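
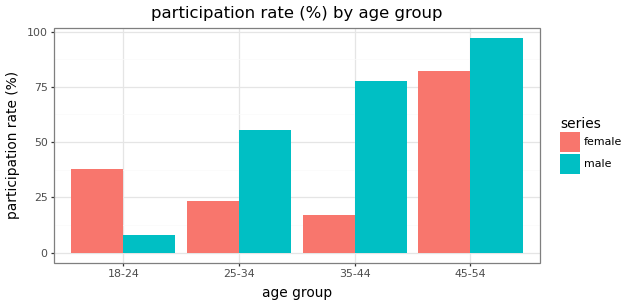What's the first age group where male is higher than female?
18-24: male ≈ 10 vs female ≈ 40 (not yet); 25-34: male ≈ 60 vs female ≈ 20 (first crossover).

25-34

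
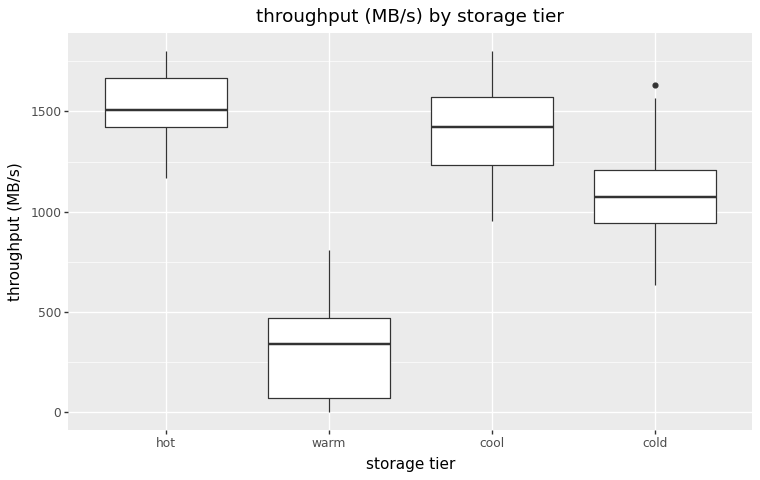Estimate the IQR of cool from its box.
Q3 ≈ 1600, Q1 ≈ 1200; IQR ≈ 400.

≈ 400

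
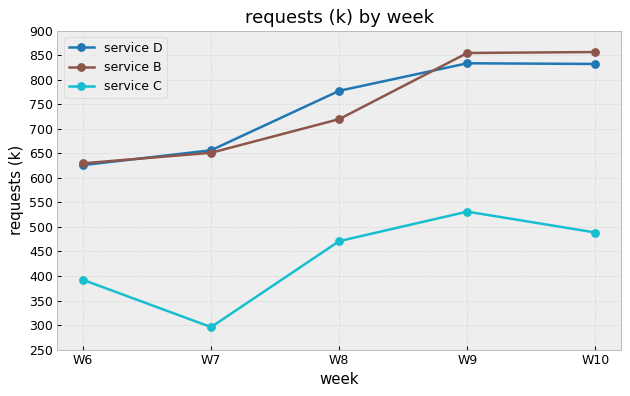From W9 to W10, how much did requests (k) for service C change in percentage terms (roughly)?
≈ -9.1%

W9 ≈ 550, W10 ≈ 500; (500 − 550) / 550 ≈ -9.1%.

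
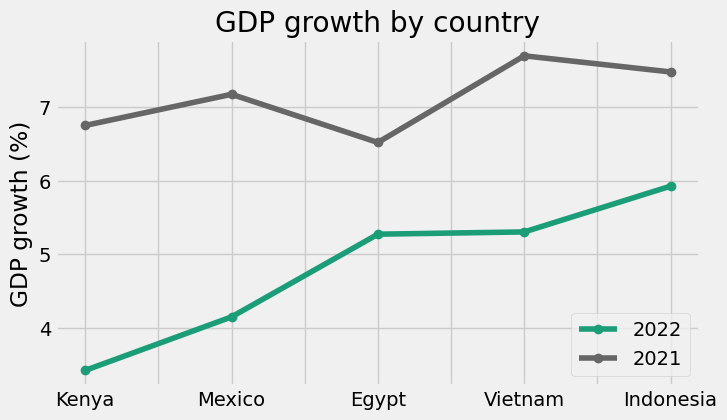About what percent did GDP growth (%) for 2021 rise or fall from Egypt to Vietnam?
Egypt ≈ 6.5, Vietnam ≈ 7.5; (7.5 − 6.5) / 6.5 ≈ +15.4%.

≈ +15.4%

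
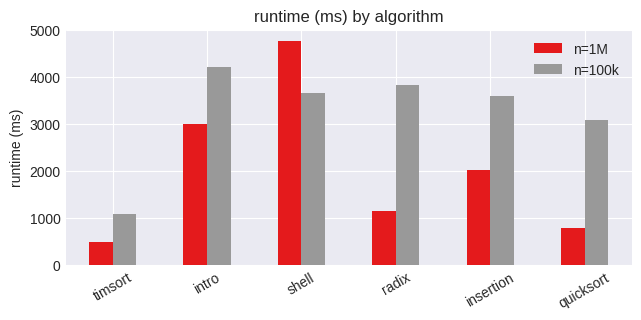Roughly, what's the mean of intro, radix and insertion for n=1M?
≈ 2000

(3000 + 1000 + 2000) / 3 ≈ 2000.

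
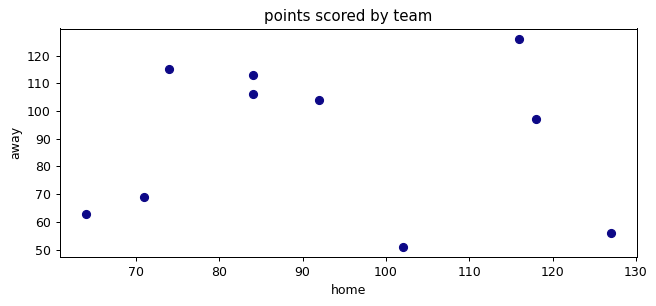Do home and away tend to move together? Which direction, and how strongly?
Points are roughly uncorrelated; weak (|r| ≈ 0.0).

no clear correlation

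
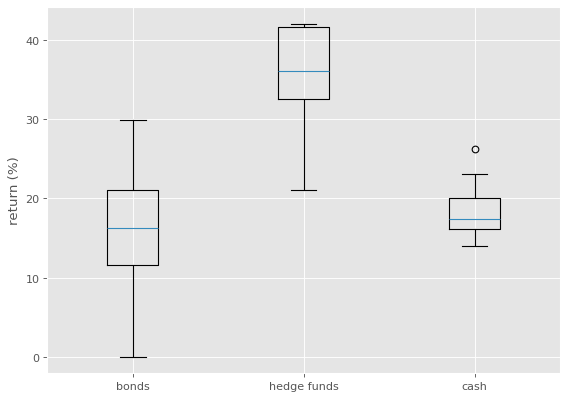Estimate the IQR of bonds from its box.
Q3 ≈ 22, Q1 ≈ 12; IQR ≈ 10.

≈ 10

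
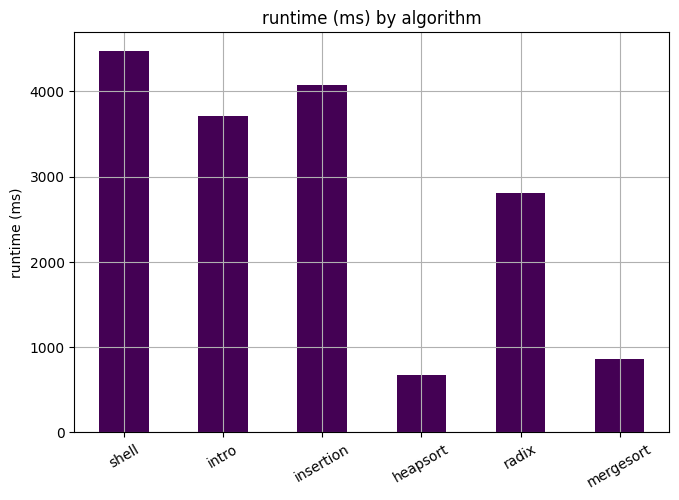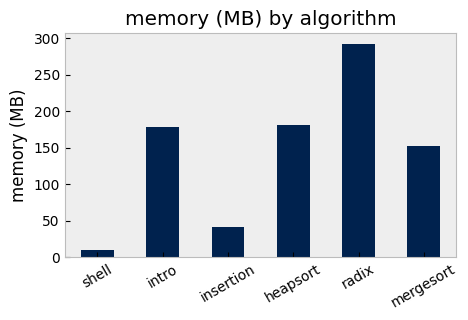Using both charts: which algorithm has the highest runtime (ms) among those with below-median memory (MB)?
shell

Chart 2 median memory (MB) ≈ 150; below-median algorithms: shell, insertion, mergesort. Among those, shell has the highest runtime (ms) (≈ 4500).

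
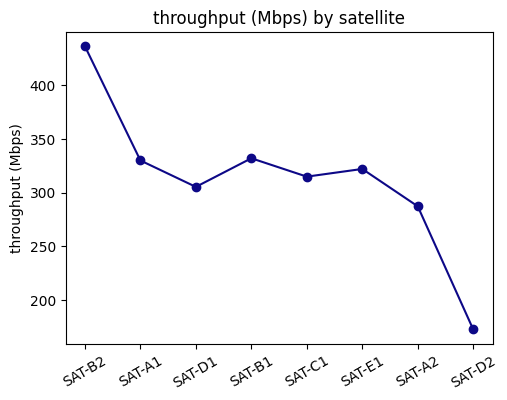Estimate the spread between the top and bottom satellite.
≈ 250

Max SAT-B2 ≈ 425, min SAT-D2 ≈ 175; range ≈ 250.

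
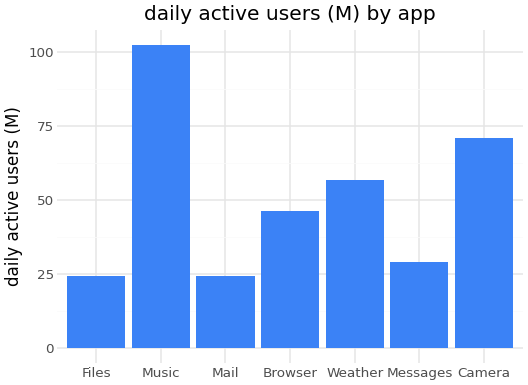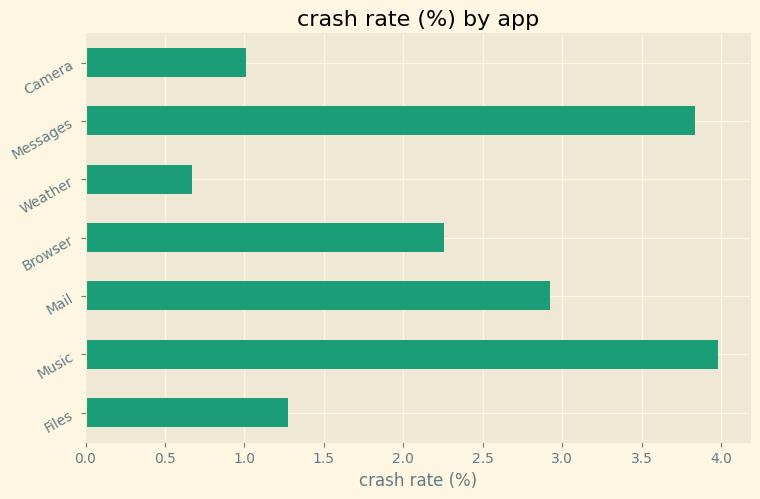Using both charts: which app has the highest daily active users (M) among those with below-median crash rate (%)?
Chart 2 median crash rate (%) ≈ 2.5; below-median apps: Files, Weather, Camera. Among those, Camera has the highest daily active users (M) (≈ 70).

Camera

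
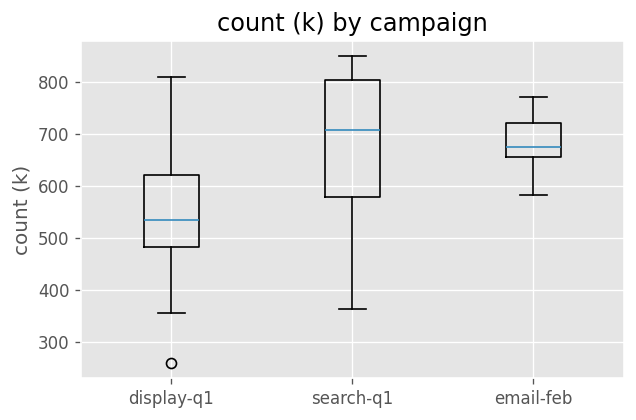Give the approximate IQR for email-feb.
≈ 60

Q3 ≈ 720, Q1 ≈ 660; IQR ≈ 60.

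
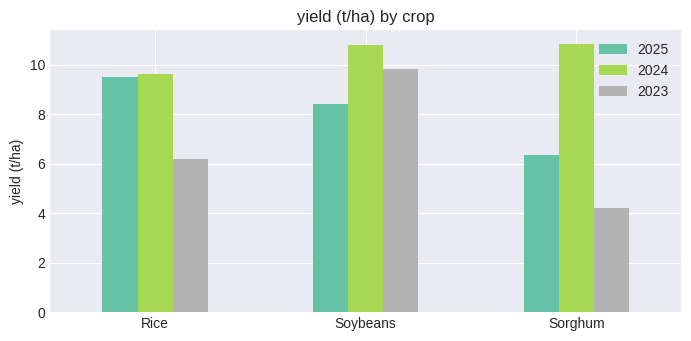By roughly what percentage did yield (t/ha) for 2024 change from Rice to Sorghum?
≈ +10%

Rice ≈ 10, Sorghum ≈ 11; (11 − 10) / 10 ≈ +10%.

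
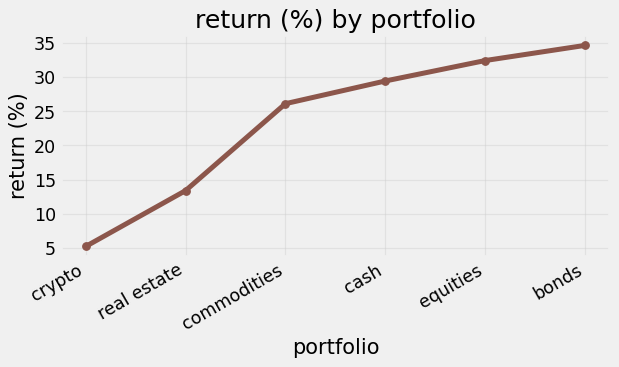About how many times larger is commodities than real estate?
commodities ≈ 25, real estate ≈ 15; 25/15 ≈ 1.67.

≈ 1.67×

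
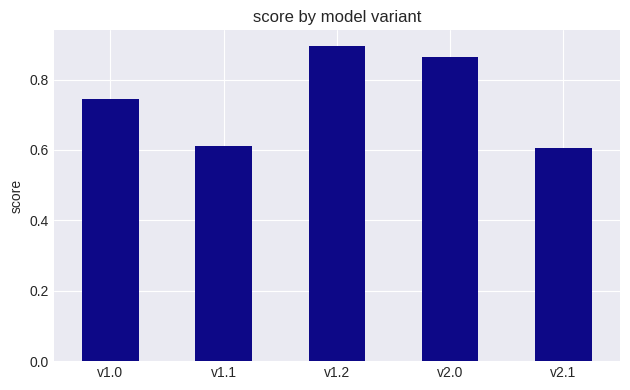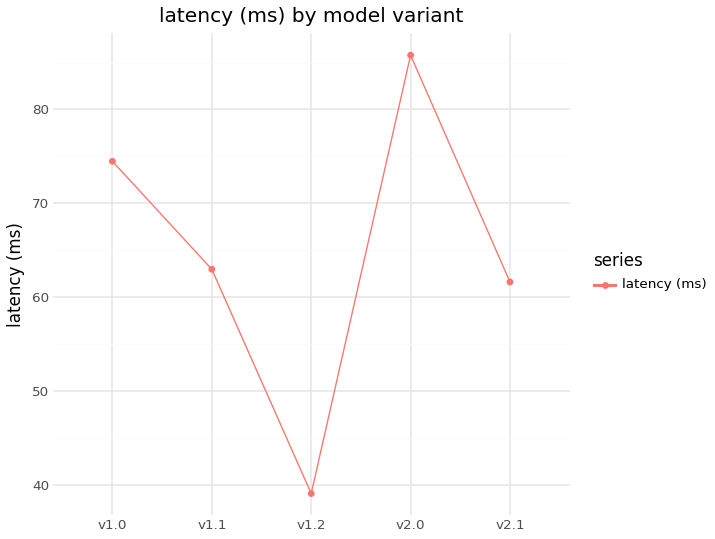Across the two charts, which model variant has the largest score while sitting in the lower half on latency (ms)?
v1.2

Chart 2 median latency (ms) ≈ 60; below-median model variants: v1.2, v2.1. Among those, v1.2 has the highest score (≈ 0.9).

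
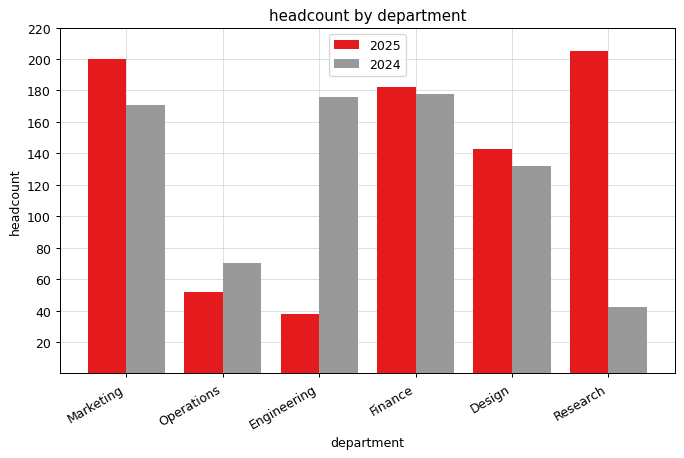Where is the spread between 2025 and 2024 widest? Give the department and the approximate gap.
Research, ≈ 160

Research: 2025 ≈ 200, 2024 ≈ 40 → gap ≈ 160. Next-largest (Engineering) is only ≈ 140.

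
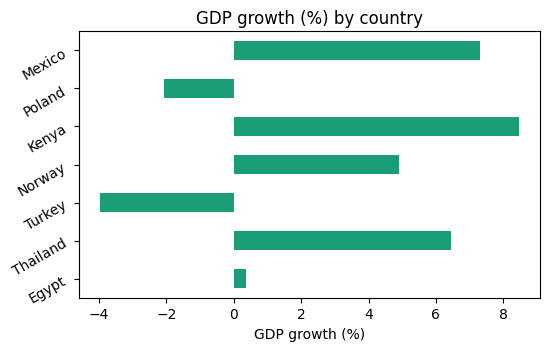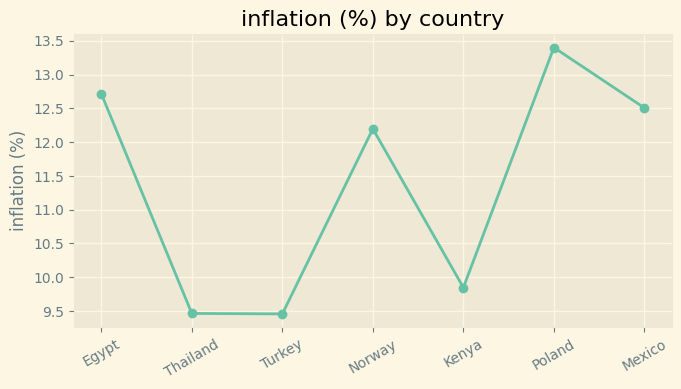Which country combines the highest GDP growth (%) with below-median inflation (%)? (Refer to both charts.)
Chart 2 median inflation (%) ≈ 12; below-median countries: Thailand, Turkey, Kenya. Among those, Kenya has the highest GDP growth (%) (≈ 8).

Kenya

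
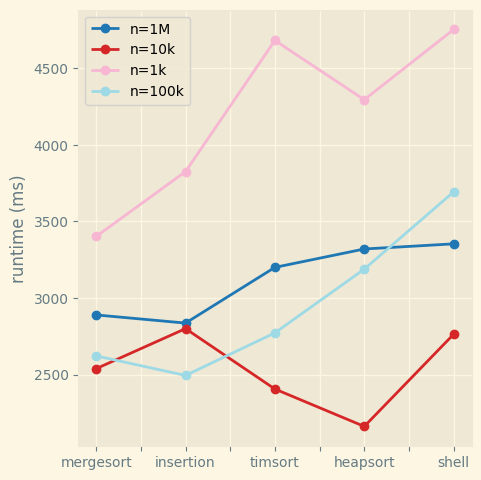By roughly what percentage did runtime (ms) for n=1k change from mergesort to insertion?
≈ +14.3%

mergesort ≈ 3500, insertion ≈ 4000; (4000 − 3500) / 3500 ≈ +14.3%.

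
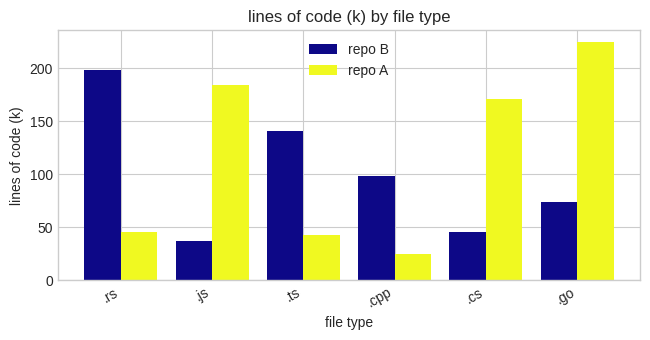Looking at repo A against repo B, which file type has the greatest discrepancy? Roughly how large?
.rs, ≈ 160 k

.rs: repo A ≈ 40, repo B ≈ 200 → gap ≈ 160. Next-largest (.go) is only ≈ 140.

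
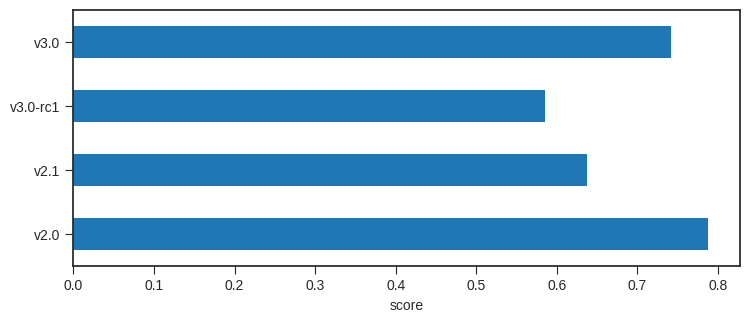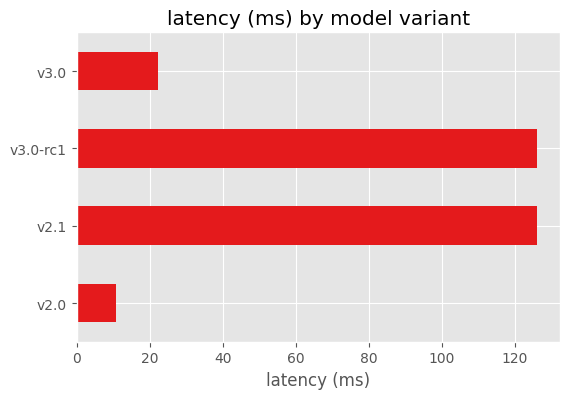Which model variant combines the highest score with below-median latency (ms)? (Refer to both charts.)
Chart 2 median latency (ms) ≈ 80; below-median model variants: v2.0, v3.0. Among those, v2.0 has the highest score (≈ 0.8).

v2.0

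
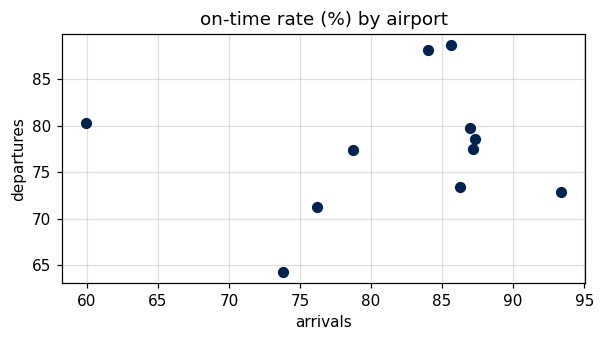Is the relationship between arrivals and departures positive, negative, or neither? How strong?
no clear correlation

Points are roughly uncorrelated; weak (|r| ≈ 0.1).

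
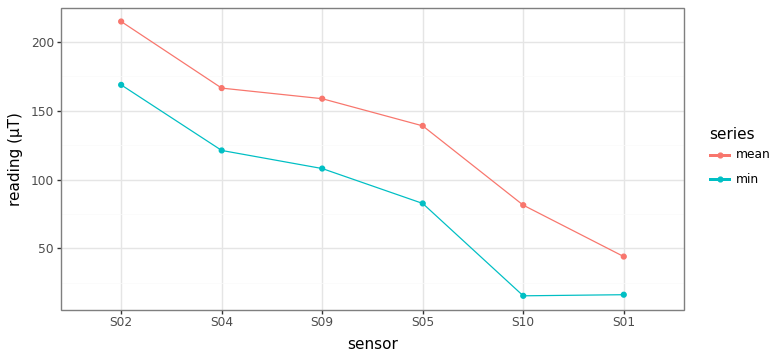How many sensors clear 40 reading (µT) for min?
4

Above 40: S02, S04, S09, S05.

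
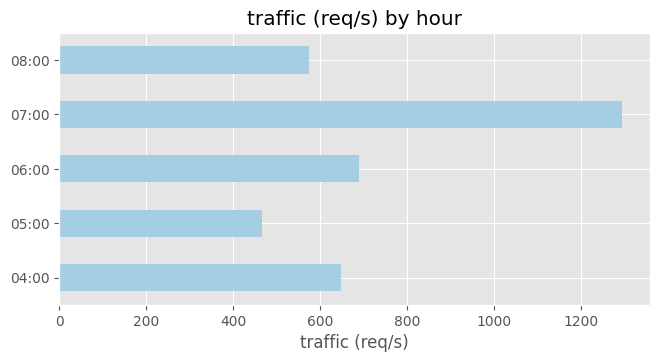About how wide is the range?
Max 07:00 ≈ 1200, min 05:00 ≈ 400; range ≈ 800.

≈ 800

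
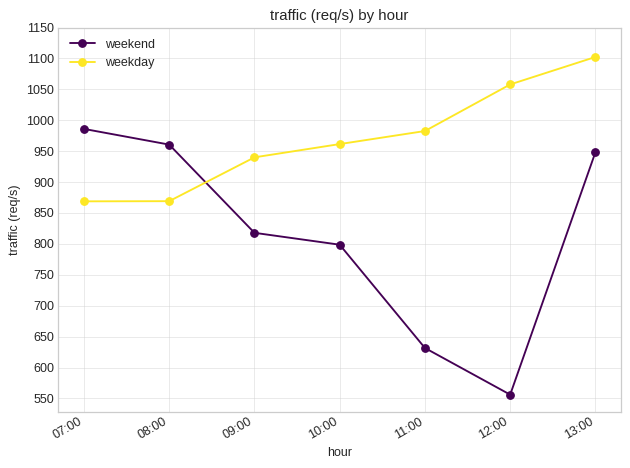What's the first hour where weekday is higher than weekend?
09:00

08:00: weekday ≈ 850 vs weekend ≈ 950 (not yet); 09:00: weekday ≈ 950 vs weekend ≈ 800 (first crossover).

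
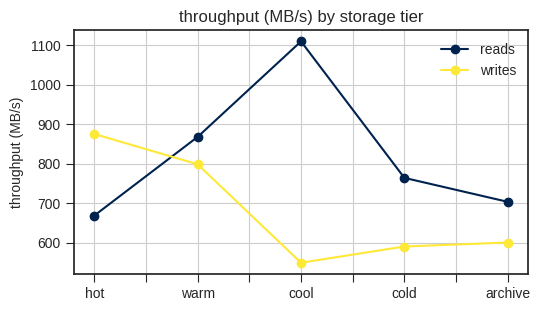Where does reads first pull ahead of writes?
hot: reads ≈ 650 vs writes ≈ 850 (not yet); warm: reads ≈ 850 vs writes ≈ 800 (first crossover).

warm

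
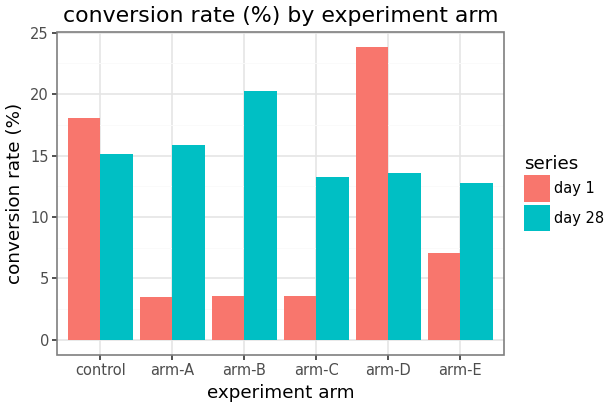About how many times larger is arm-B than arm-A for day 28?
≈ 1.25×

arm-B ≈ 20, arm-A ≈ 16; 20/16 ≈ 1.25.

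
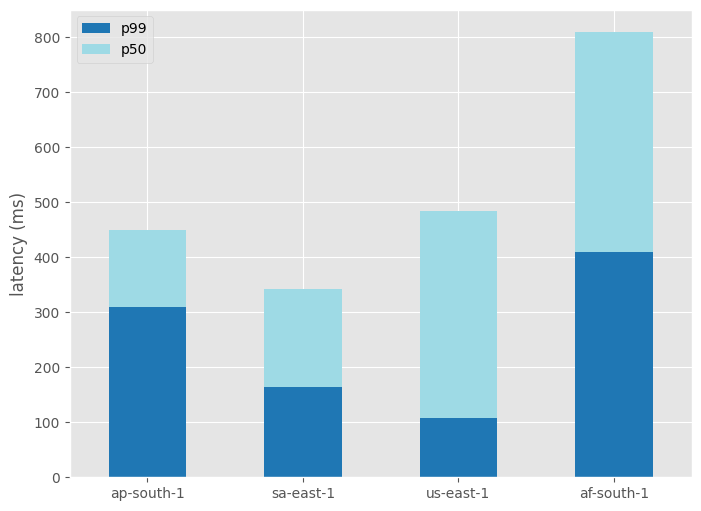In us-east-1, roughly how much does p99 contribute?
≈ 100

p99 top ≈ 100, bottom ≈ 0; segment ≈ 100.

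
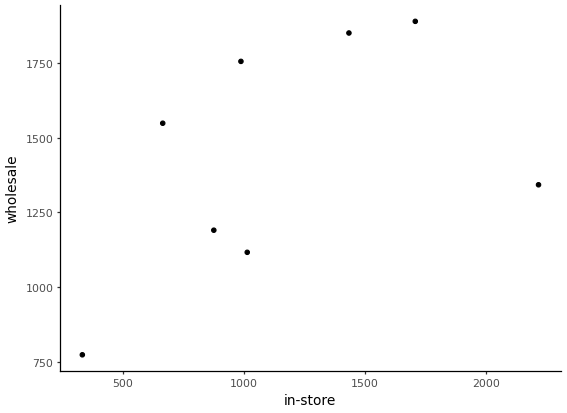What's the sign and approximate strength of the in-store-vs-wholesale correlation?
positive, moderate

Points are positively correlated; moderate (|r| ≈ 0.5).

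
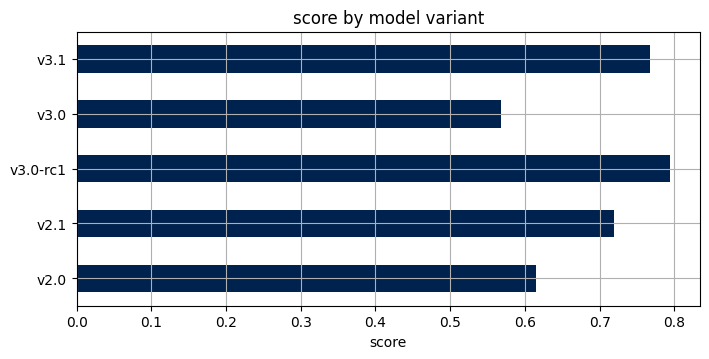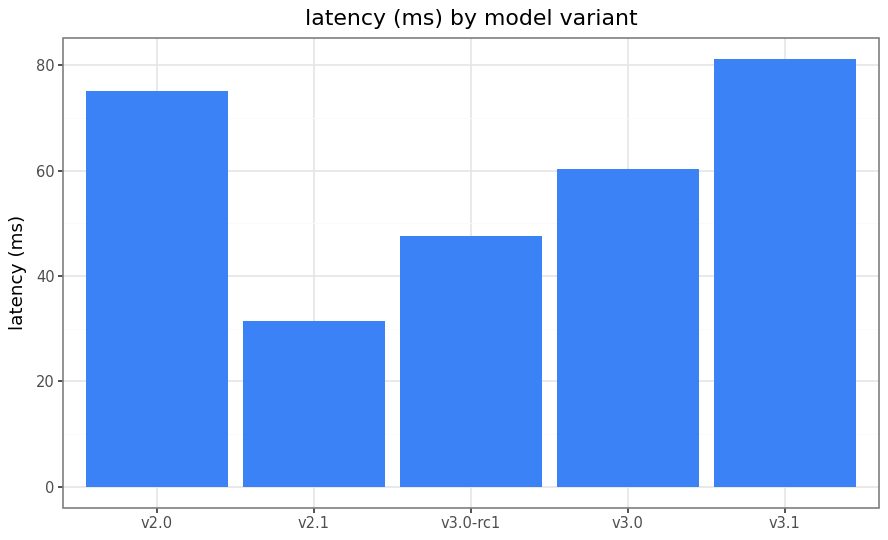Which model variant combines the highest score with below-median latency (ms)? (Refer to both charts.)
Chart 2 median latency (ms) ≈ 60; below-median model variants: v2.1, v3.0-rc1. Among those, v3.0-rc1 has the highest score (≈ 0.8).

v3.0-rc1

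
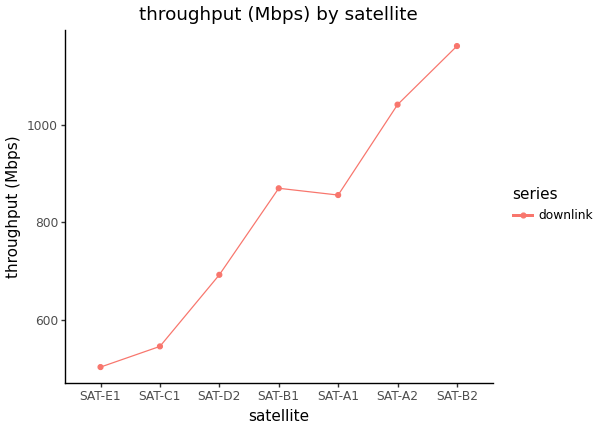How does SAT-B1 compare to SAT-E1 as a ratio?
SAT-B1 ≈ 900, SAT-E1 ≈ 500; 900/500 ≈ 1.8.

≈ 1.8×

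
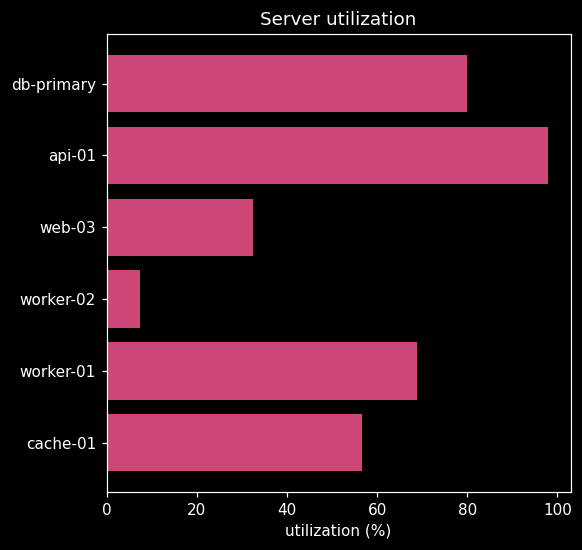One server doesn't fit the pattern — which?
worker-02 ≈ 10; the rest sit between ≈ 30 and ≈ 100.

worker-02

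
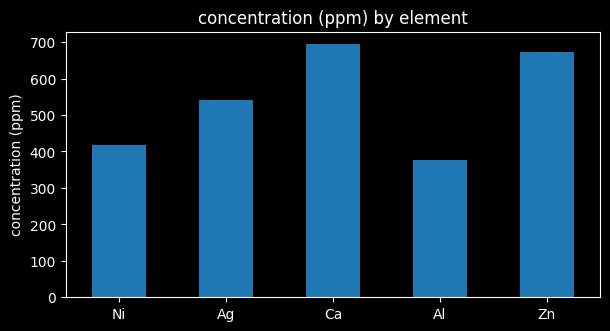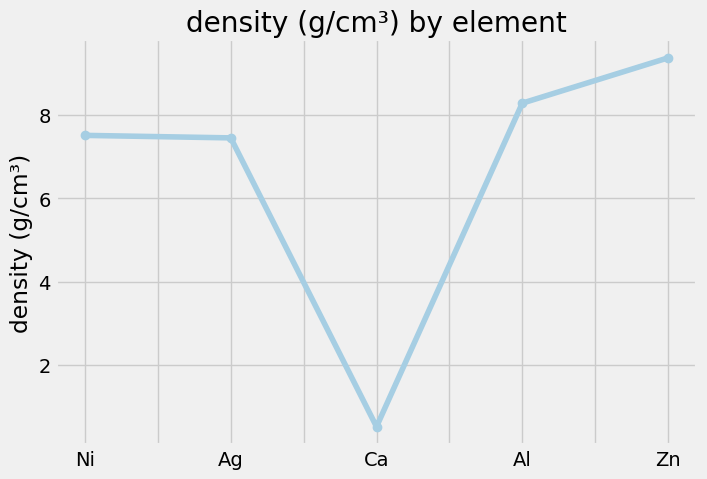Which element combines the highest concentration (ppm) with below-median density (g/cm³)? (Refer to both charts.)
Chart 2 median density (g/cm³) ≈ 8; below-median elements: Ag, Ca. Among those, Ca has the highest concentration (ppm) (≈ 700).

Ca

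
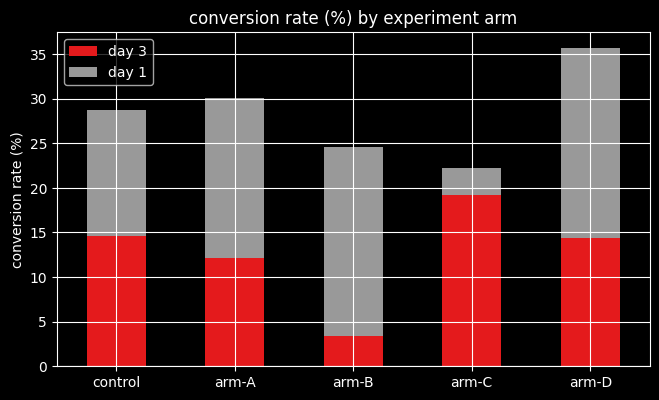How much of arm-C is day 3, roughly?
day 3 top ≈ 20, bottom ≈ 0; segment ≈ 20.

≈ 20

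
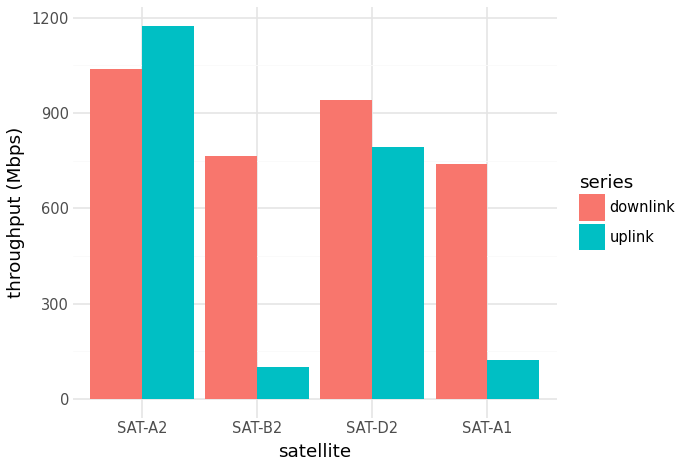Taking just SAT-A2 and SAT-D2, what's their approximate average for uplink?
≈ 1000

(1200 + 800) / 2 ≈ 1000.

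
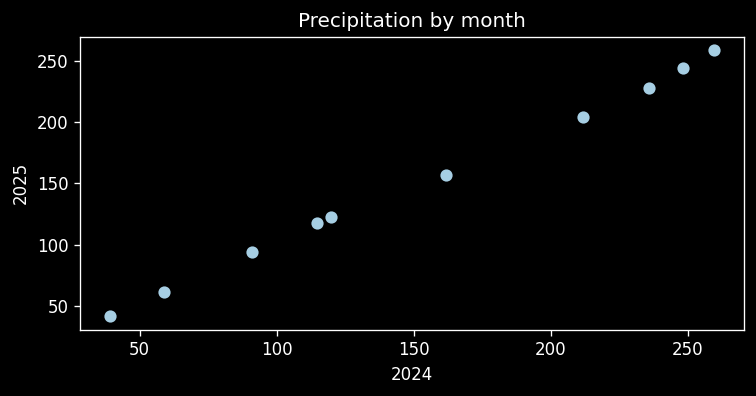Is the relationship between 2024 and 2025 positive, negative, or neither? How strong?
Points are positively correlated; strong (|r| ≈ 1.0).

positive, strong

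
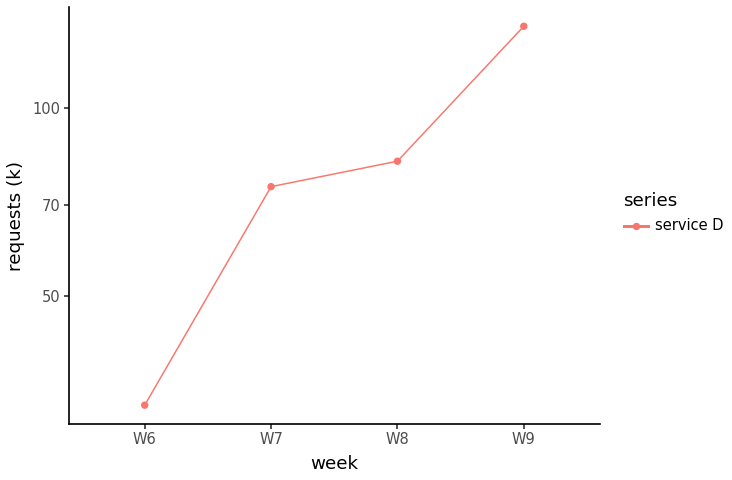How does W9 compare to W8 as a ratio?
≈ 1.75×

W9 ≈ 140, W8 ≈ 80; 140/80 ≈ 1.75.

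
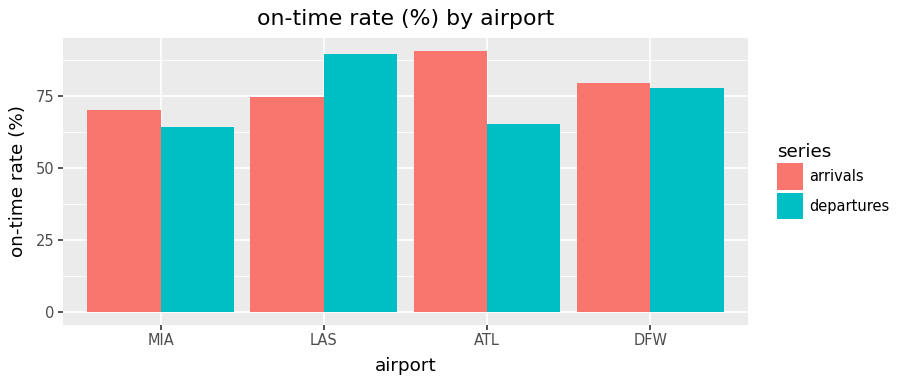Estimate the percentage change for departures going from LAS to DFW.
LAS ≈ 90, DFW ≈ 80; (80 − 90) / 90 ≈ -11.1%.

≈ -11.1%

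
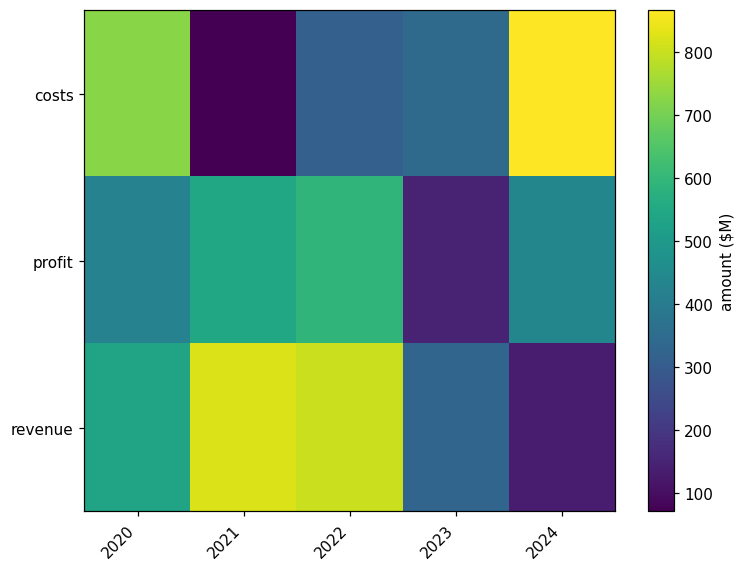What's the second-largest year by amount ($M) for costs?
Top 3 for costs: 2024 ≈ 900, 2020 ≈ 700, 2023 ≈ 300.

2020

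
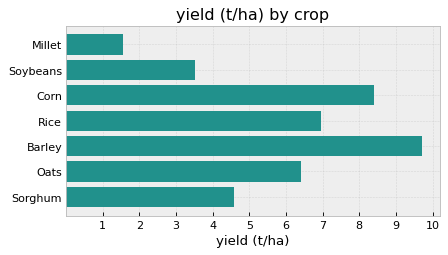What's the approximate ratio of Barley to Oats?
Barley ≈ 10, Oats ≈ 6; 10/6 ≈ 1.67.

≈ 1.67×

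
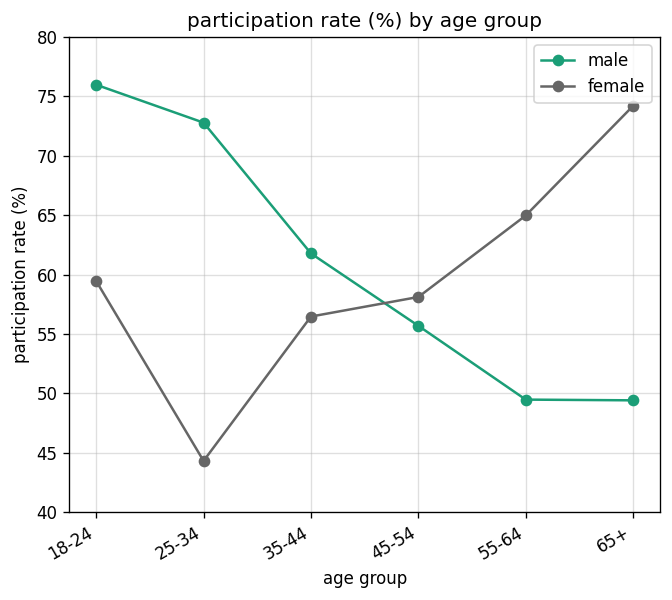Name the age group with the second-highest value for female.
Top 3 for female: 65+ ≈ 75, 55-64 ≈ 65, 18-24 ≈ 60.

55-64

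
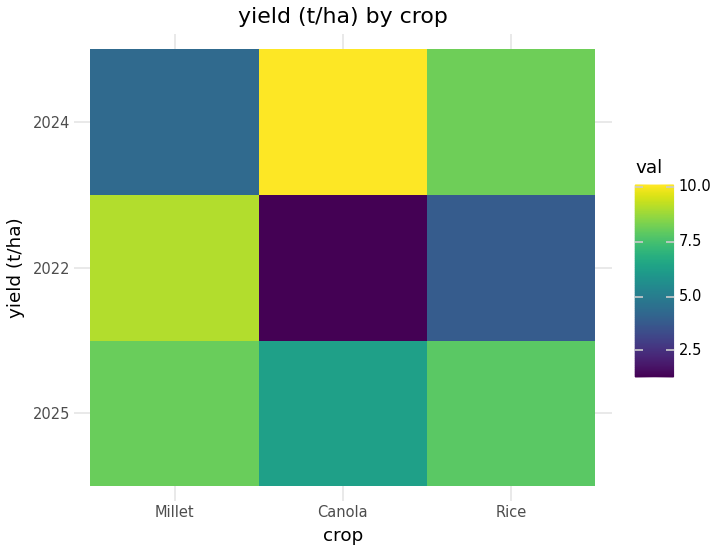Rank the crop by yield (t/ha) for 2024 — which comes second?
Top 3 for 2024: Canola ≈ 10, Rice ≈ 8, Millet ≈ 4.

Rice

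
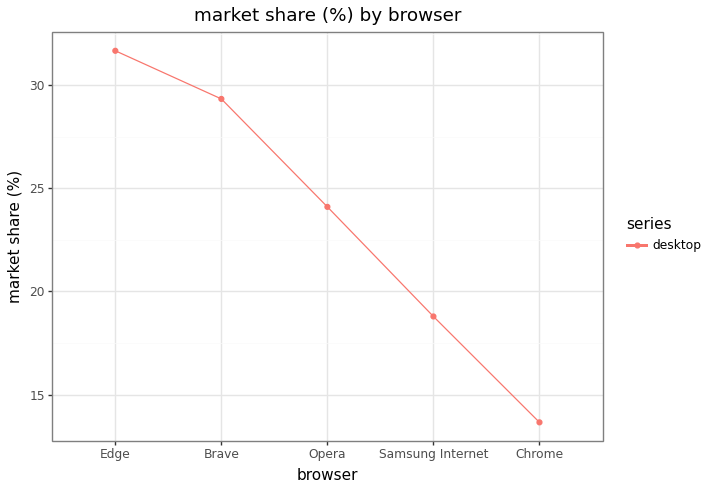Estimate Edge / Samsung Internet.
Edge ≈ 32, Samsung Internet ≈ 18; 32/18 ≈ 1.78.

≈ 1.78×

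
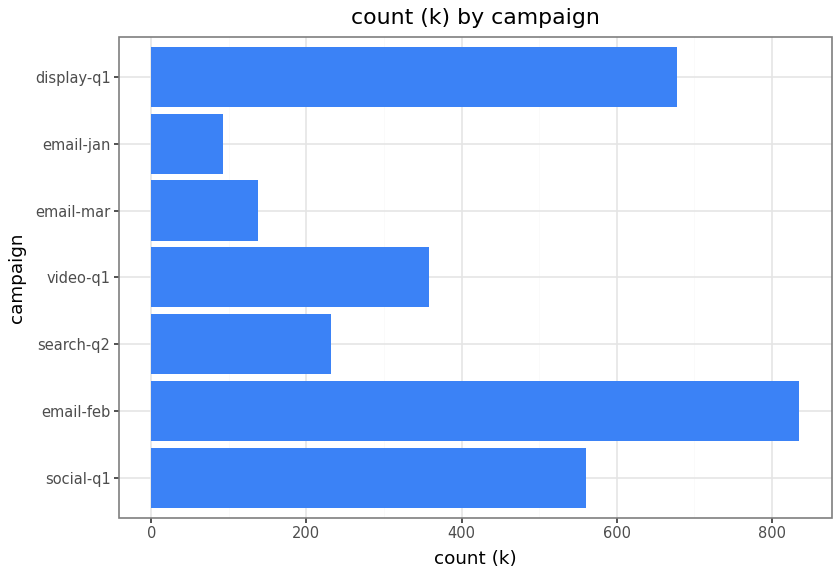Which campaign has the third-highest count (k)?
Top 4: email-feb ≈ 800, display-q1 ≈ 700, social-q1 ≈ 600, video-q1 ≈ 400.

social-q1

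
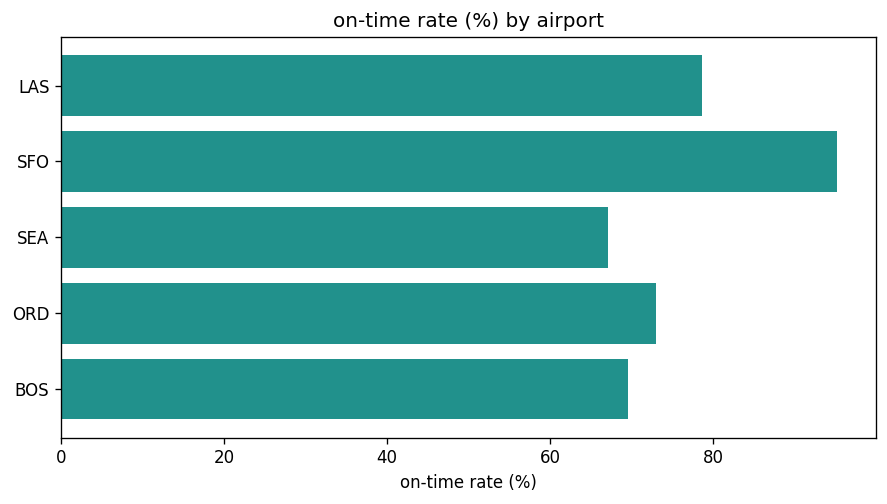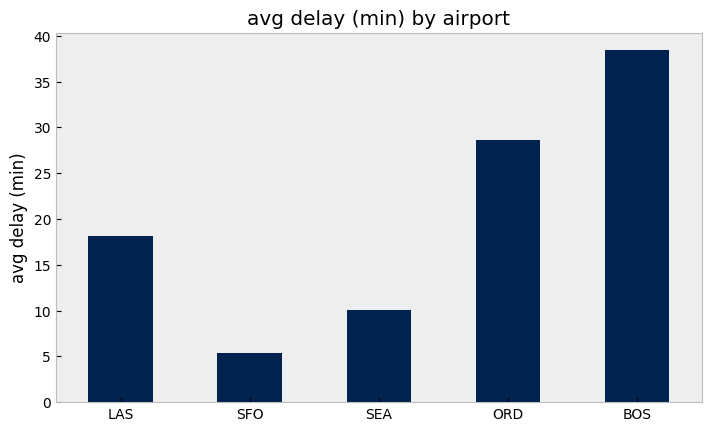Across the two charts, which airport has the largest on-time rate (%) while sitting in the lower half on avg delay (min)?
Chart 2 median avg delay (min) ≈ 20; below-median airports: SFO, SEA. Among those, SFO has the highest on-time rate (%) (≈ 100).

SFO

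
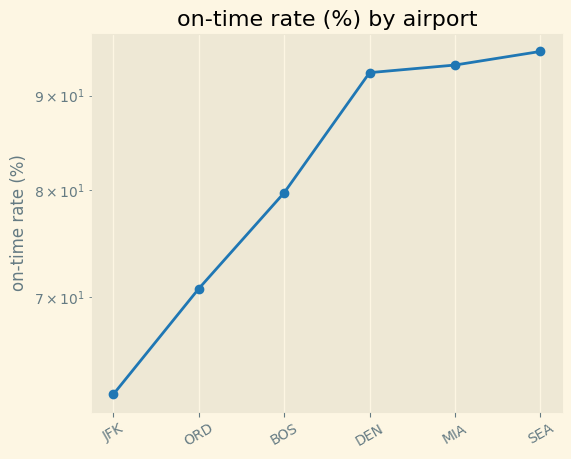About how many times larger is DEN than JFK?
DEN ≈ 95, JFK ≈ 60; 95/60 ≈ 1.58.

≈ 1.58×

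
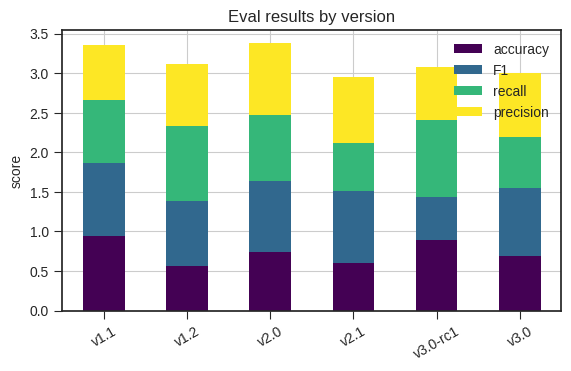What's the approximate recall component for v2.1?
recall top ≈ 2.0, bottom ≈ 1.5; segment ≈ 0.5.

≈ 0.5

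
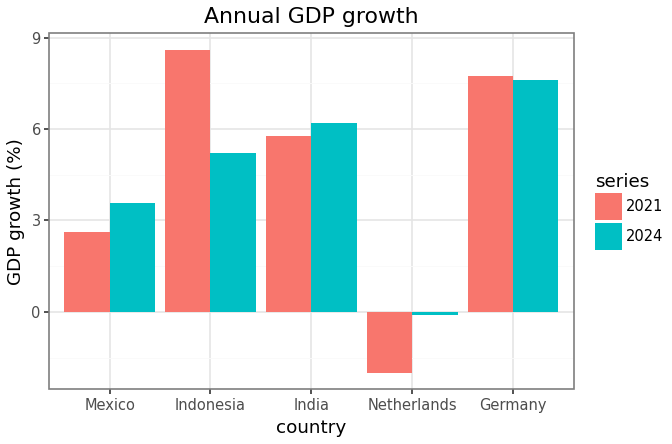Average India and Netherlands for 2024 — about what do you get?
≈ 3

(6 + 0) / 2 ≈ 3.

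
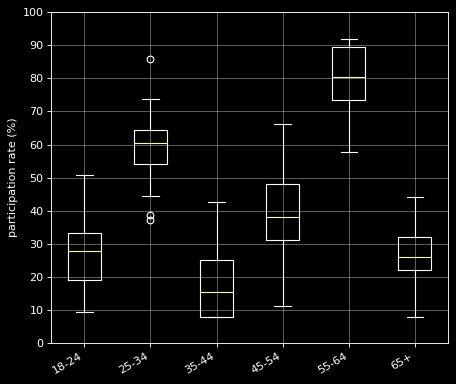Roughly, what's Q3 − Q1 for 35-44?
Q3 ≈ 30, Q1 ≈ 10; IQR ≈ 20.

≈ 20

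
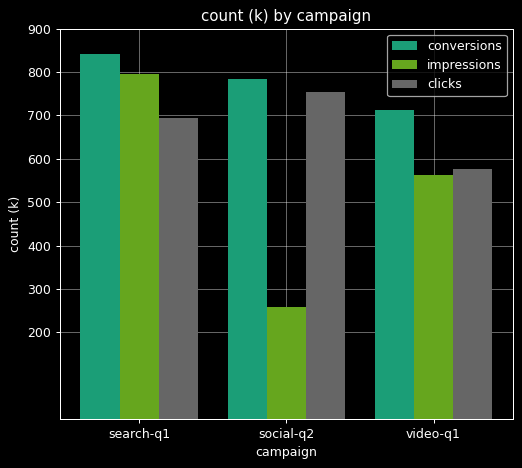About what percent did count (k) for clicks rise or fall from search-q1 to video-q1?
≈ -14.3%

search-q1 ≈ 700, video-q1 ≈ 600; (600 − 700) / 700 ≈ -14.3%.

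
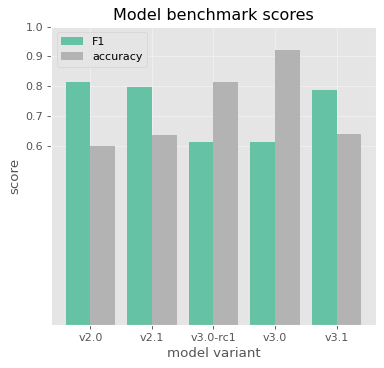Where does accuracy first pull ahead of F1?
v2.1: accuracy ≈ 0.6 vs F1 ≈ 0.8 (not yet); v3.0-rc1: accuracy ≈ 0.8 vs F1 ≈ 0.6 (first crossover).

v3.0-rc1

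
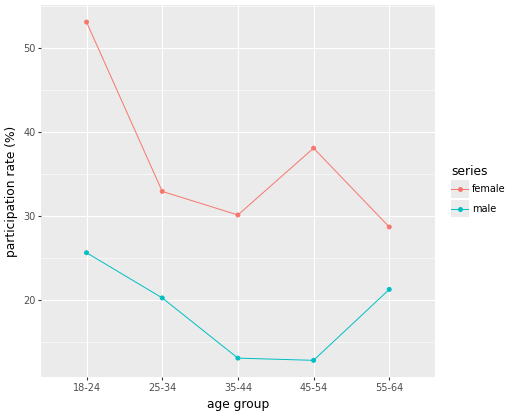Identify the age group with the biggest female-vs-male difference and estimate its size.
18-24, ≈ 30 %

18-24: female ≈ 55, male ≈ 25 → gap ≈ 30. Next-largest (45-54) is only ≈ 25.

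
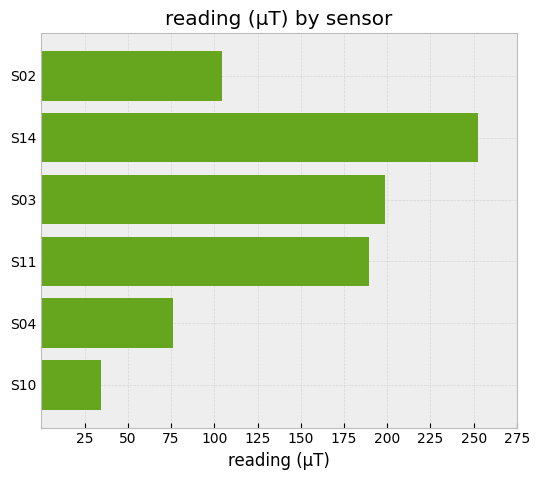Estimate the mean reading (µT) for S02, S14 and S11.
(100 + 250 + 200) / 3 ≈ 183.

≈ 183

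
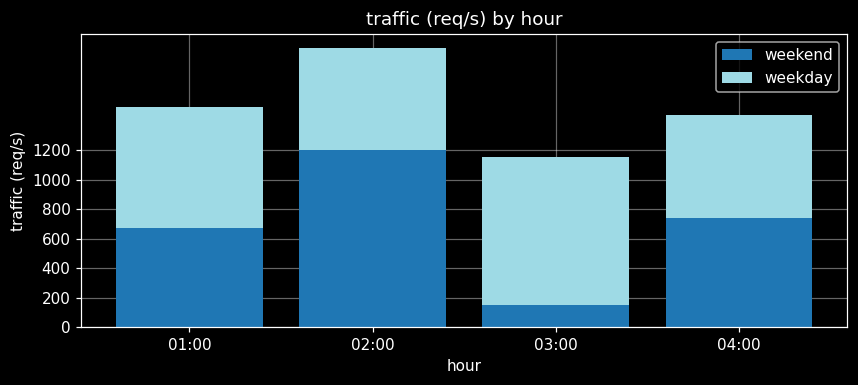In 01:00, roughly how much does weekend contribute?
weekend top ≈ 600, bottom ≈ 0; segment ≈ 600.

≈ 600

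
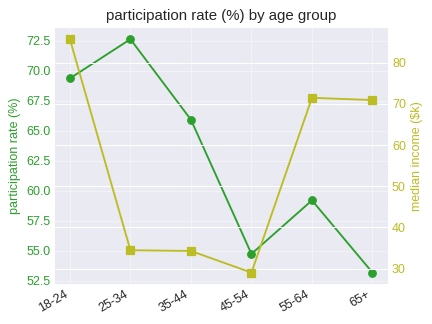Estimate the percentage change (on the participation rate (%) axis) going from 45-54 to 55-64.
45-54 ≈ 54, 55-64 ≈ 60; (60 − 54) / 54 ≈ +11.1%.

≈ +11.1%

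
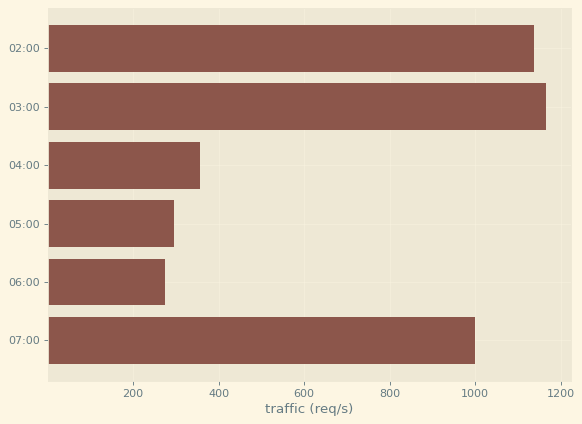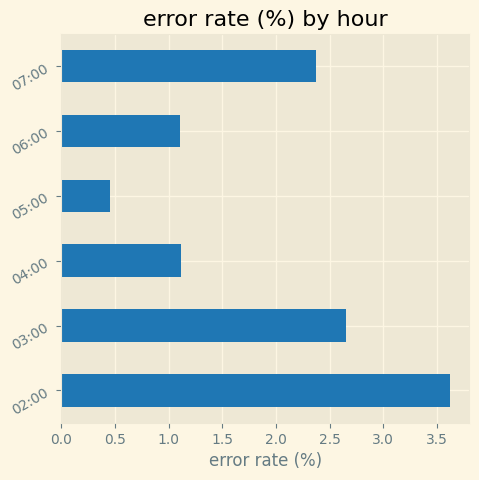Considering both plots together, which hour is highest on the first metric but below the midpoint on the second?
04:00

Chart 2 median error rate (%) ≈ 1.5; below-median hours: 04:00, 05:00, 06:00. Among those, 04:00 has the highest traffic (req/s) (≈ 400).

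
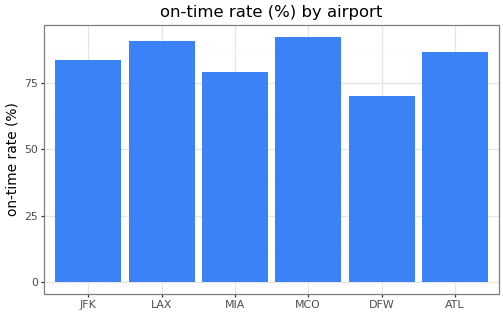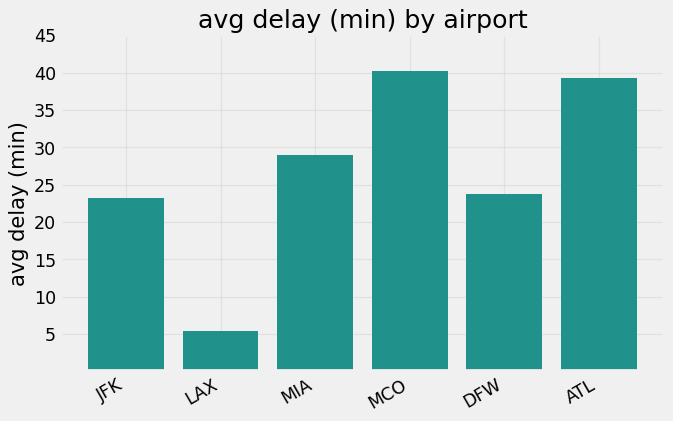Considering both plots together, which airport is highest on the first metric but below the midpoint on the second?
LAX

Chart 2 median avg delay (min) ≈ 25; below-median airports: JFK, LAX, DFW. Among those, LAX has the highest on-time rate (%) (≈ 90).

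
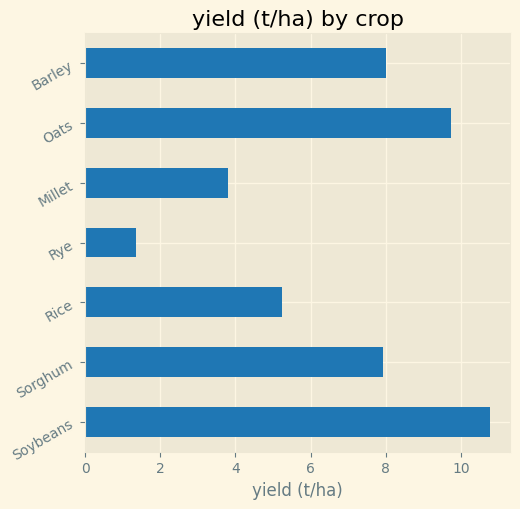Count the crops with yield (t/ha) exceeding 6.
Above 6: Soybeans, Sorghum, Oats, Barley.

4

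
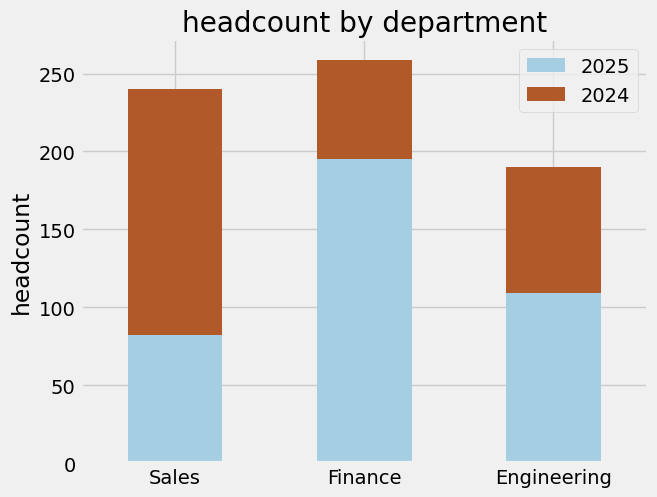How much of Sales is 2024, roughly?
≈ 175

2024 top ≈ 250, bottom ≈ 75; segment ≈ 175.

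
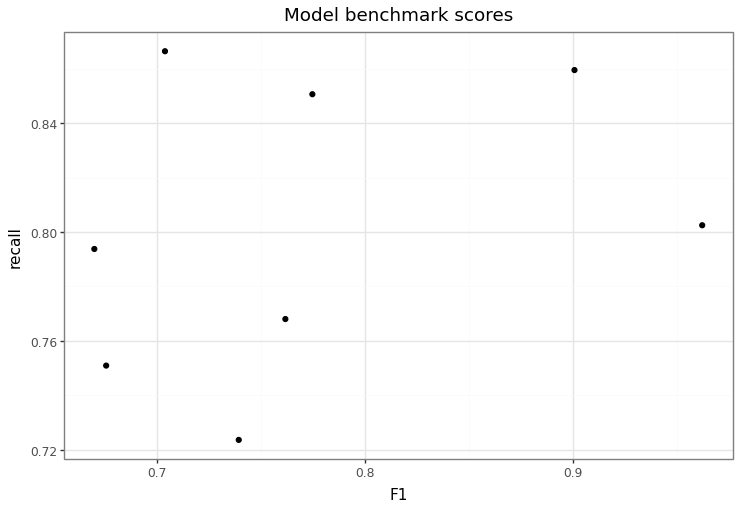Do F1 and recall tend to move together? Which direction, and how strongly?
Points are positively correlated; weak (|r| ≈ 0.3).

positive, weak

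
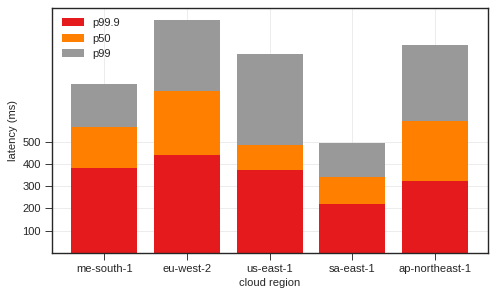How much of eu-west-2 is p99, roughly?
p99 top ≈ 1000, bottom ≈ 700; segment ≈ 300.

≈ 300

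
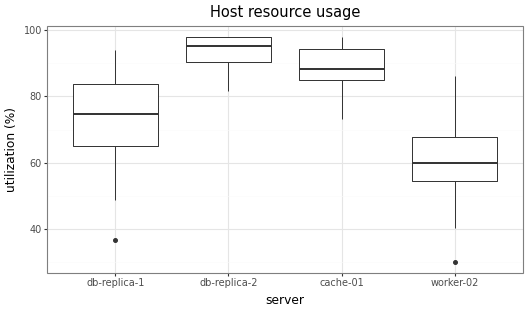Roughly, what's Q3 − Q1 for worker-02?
≈ 15

Q3 ≈ 70, Q1 ≈ 55; IQR ≈ 15.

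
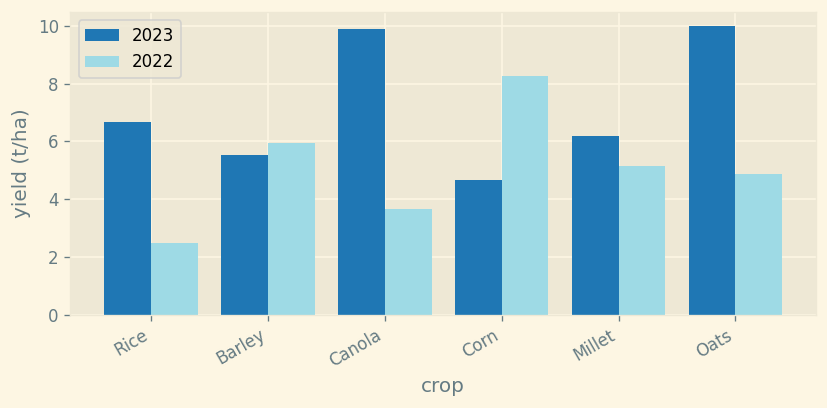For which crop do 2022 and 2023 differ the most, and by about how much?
Canola, ≈ 6 t/ha

Canola: 2022 ≈ 4, 2023 ≈ 10 → gap ≈ 6. Next-largest (Oats) is only ≈ 5.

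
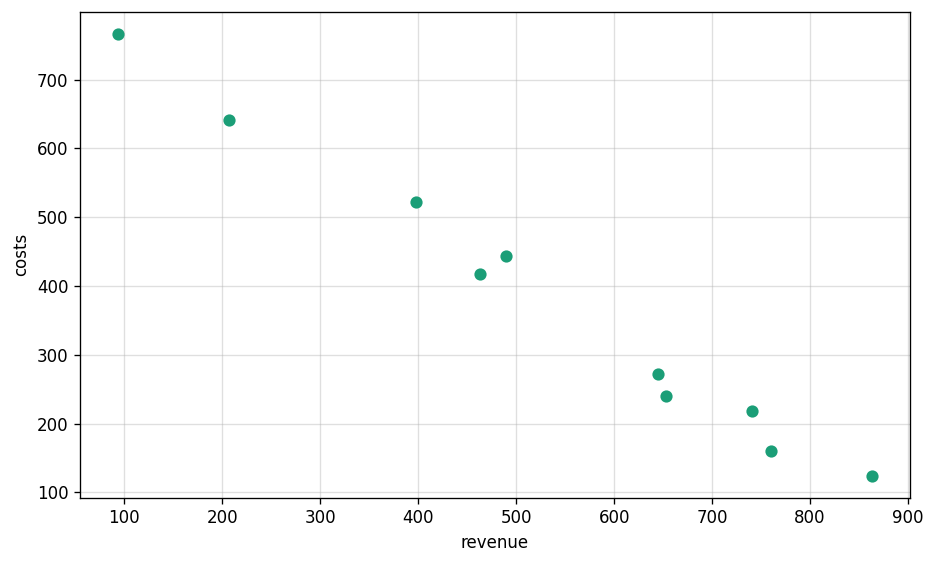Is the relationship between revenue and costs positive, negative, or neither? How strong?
Points are negatively correlated; strong (|r| ≈ 1.0).

negative, strong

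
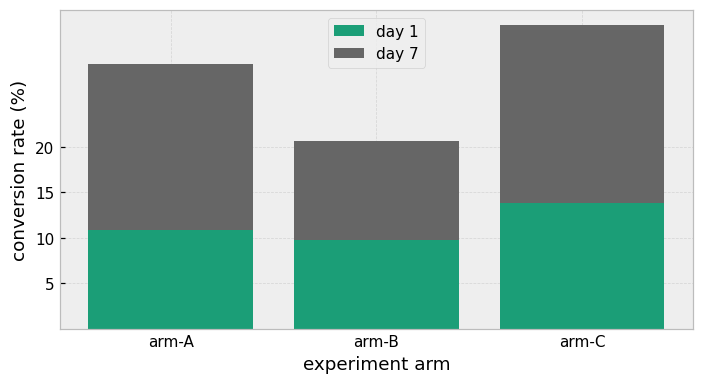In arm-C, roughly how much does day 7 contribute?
day 7 top ≈ 35, bottom ≈ 15; segment ≈ 20.

≈ 20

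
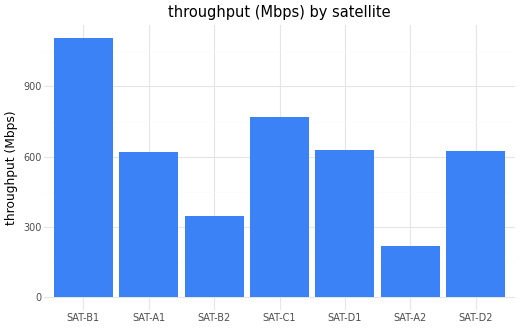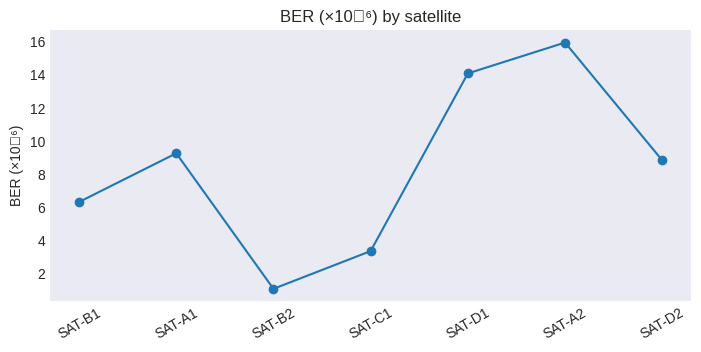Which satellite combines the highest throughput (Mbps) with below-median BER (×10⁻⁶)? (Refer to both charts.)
Chart 2 median BER (×10⁻⁶) ≈ 8; below-median satellites: SAT-B1, SAT-B2, SAT-C1. Among those, SAT-B1 has the highest throughput (Mbps) (≈ 1200).

SAT-B1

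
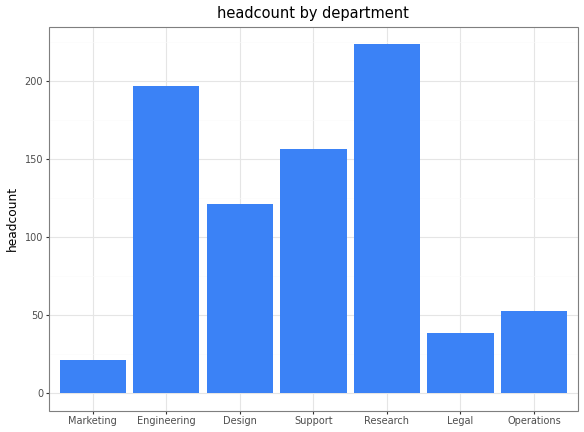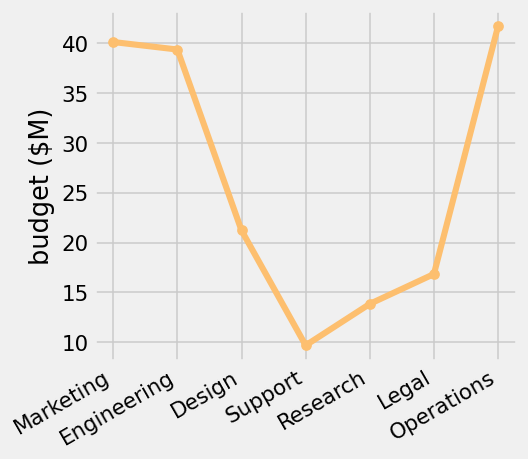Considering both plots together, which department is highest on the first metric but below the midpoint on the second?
Chart 2 median budget ($M) ≈ 20; below-median departments: Support, Research, Legal. Among those, Research has the highest headcount (≈ 225).

Research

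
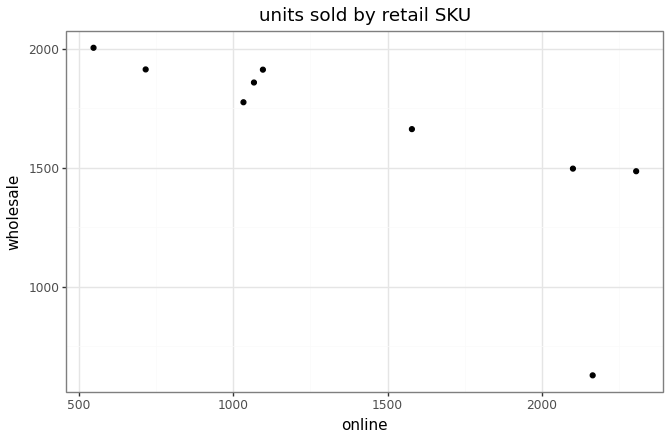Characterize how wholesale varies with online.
Points are negatively correlated; strong (|r| ≈ 0.8).

negative, strong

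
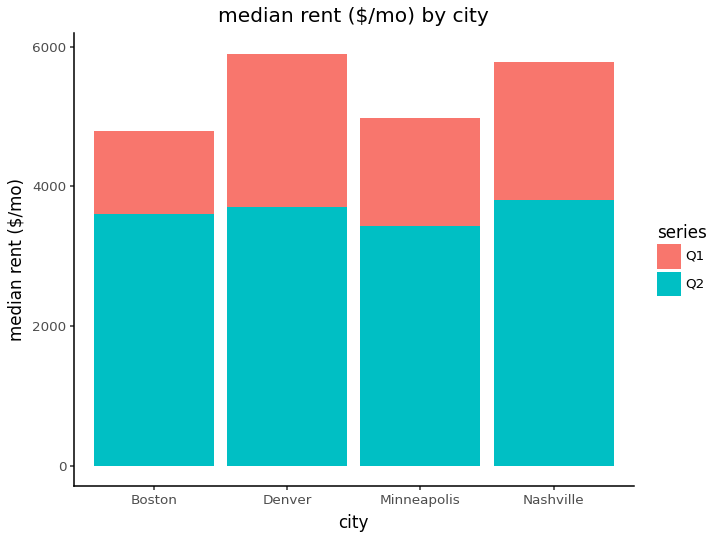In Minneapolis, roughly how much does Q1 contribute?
≈ 1500

Q1 top ≈ 5000, bottom ≈ 3500; segment ≈ 1500.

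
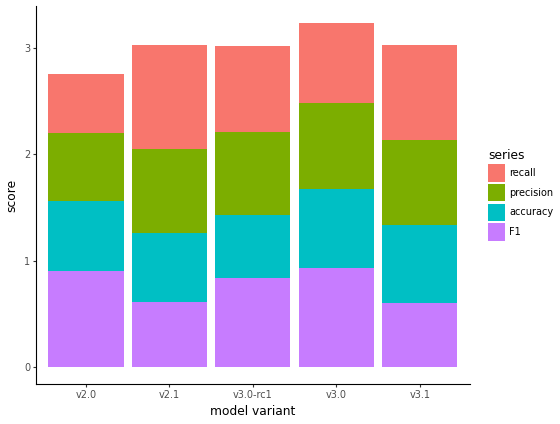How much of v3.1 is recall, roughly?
≈ 1.0

recall top ≈ 3.0, bottom ≈ 2.0; segment ≈ 1.0.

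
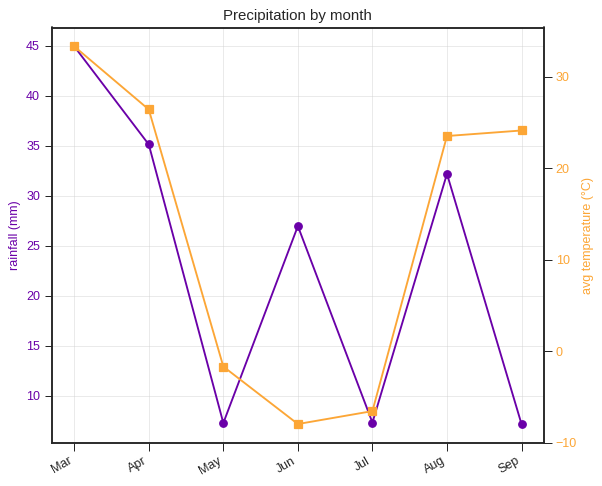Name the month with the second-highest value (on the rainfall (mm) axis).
Apr

Top 3 (on the rainfall (mm) axis): Mar ≈ 45, Apr ≈ 35, Aug ≈ 30.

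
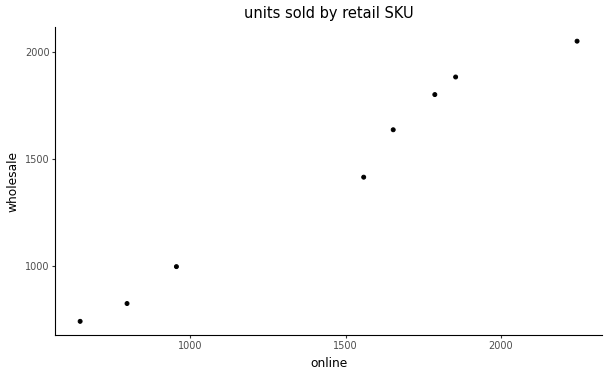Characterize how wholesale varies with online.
positive, strong

Points are positively correlated; strong (|r| ≈ 1.0).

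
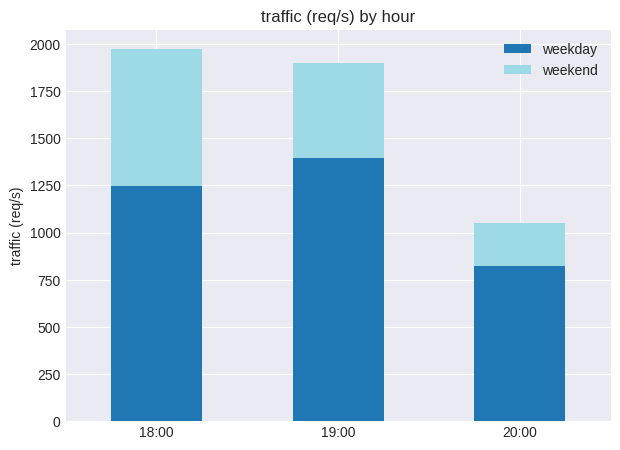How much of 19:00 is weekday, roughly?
≈ 1400

weekday top ≈ 1400, bottom ≈ 0; segment ≈ 1400.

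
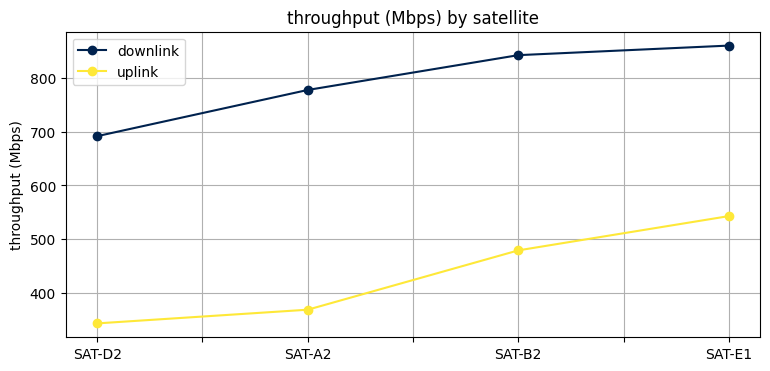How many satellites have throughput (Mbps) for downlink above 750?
Above 750: SAT-A2, SAT-B2, SAT-E1.

3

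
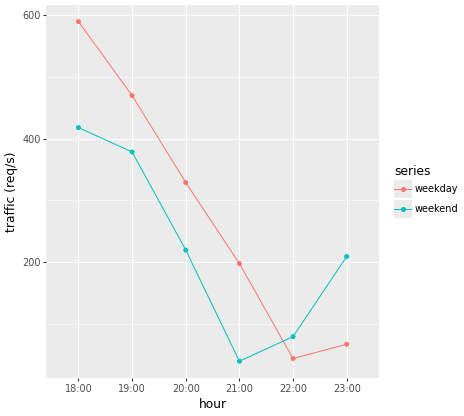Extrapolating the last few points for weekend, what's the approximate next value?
Last three: 50, 100, 200 → slope ≈ 75/step → next ≈ 275.

≈ 275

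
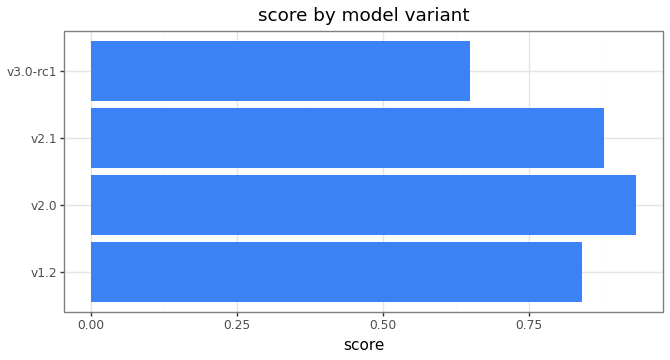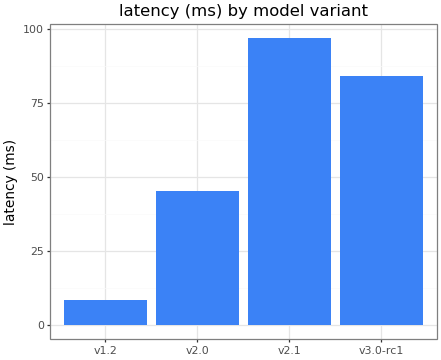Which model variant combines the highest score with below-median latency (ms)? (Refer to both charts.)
Chart 2 median latency (ms) ≈ 60; below-median model variants: v1.2, v2.0. Among those, v2.0 has the highest score (≈ 0.9).

v2.0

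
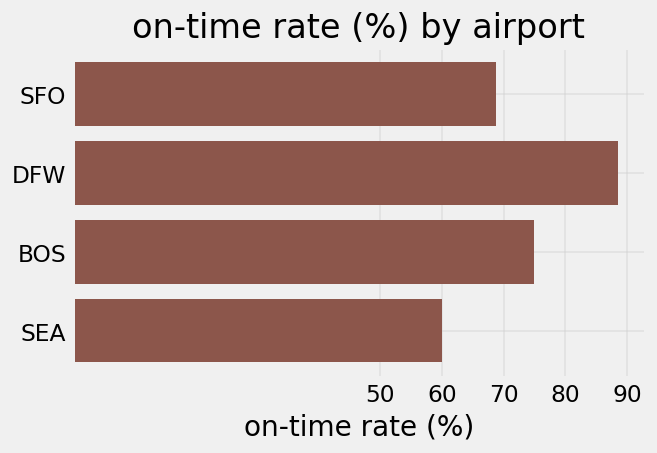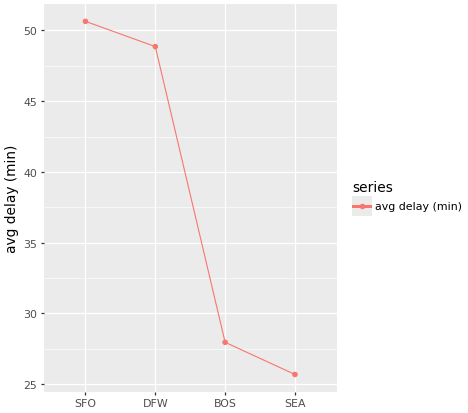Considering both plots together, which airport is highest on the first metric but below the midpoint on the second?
Chart 2 median avg delay (min) ≈ 40; below-median airports: BOS, SEA. Among those, BOS has the highest on-time rate (%) (≈ 70).

BOS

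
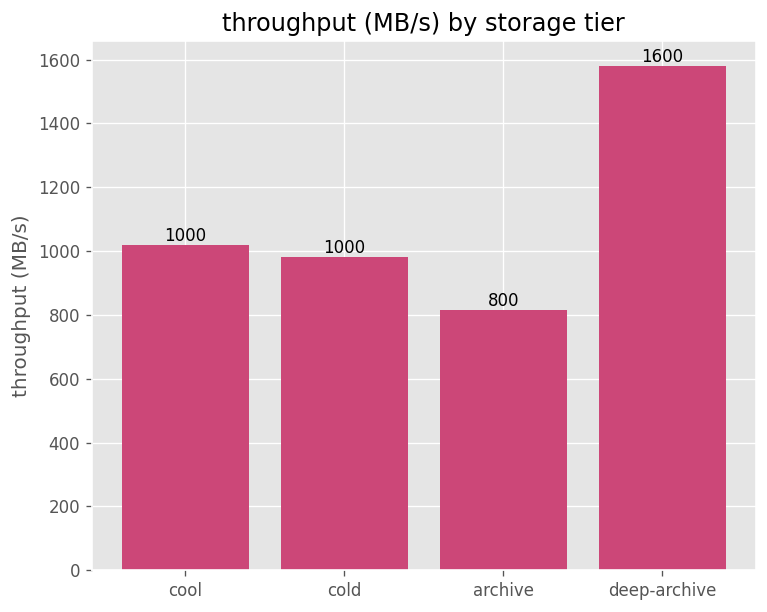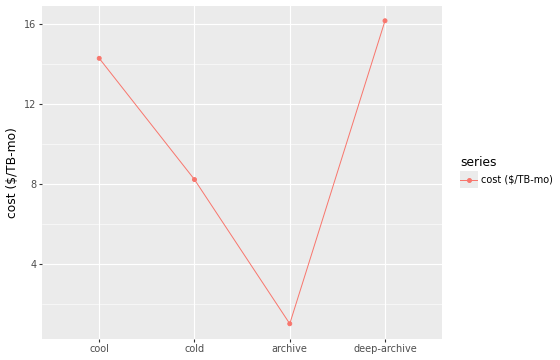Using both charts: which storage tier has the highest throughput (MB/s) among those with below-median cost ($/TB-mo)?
Chart 2 median cost ($/TB-mo) ≈ 12; below-median storage tiers: cold, archive. Among those, cold has the highest throughput (MB/s) (≈ 1000).

cold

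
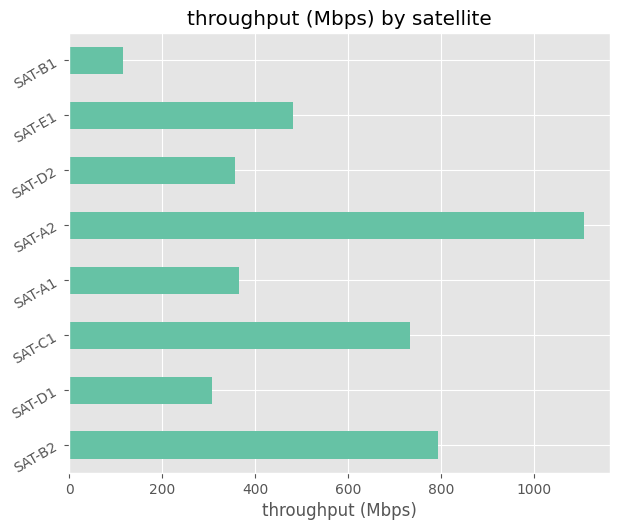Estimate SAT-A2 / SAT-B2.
≈ 1.38×

SAT-A2 ≈ 1100, SAT-B2 ≈ 800; 1100/800 ≈ 1.38.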